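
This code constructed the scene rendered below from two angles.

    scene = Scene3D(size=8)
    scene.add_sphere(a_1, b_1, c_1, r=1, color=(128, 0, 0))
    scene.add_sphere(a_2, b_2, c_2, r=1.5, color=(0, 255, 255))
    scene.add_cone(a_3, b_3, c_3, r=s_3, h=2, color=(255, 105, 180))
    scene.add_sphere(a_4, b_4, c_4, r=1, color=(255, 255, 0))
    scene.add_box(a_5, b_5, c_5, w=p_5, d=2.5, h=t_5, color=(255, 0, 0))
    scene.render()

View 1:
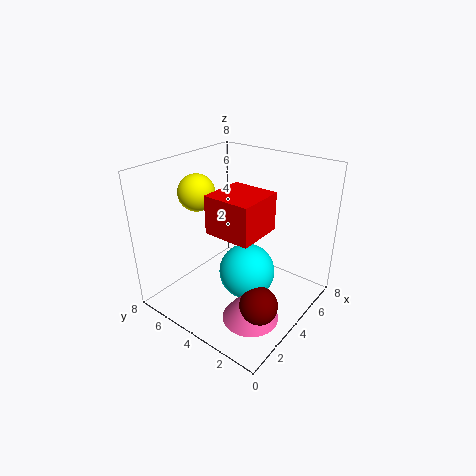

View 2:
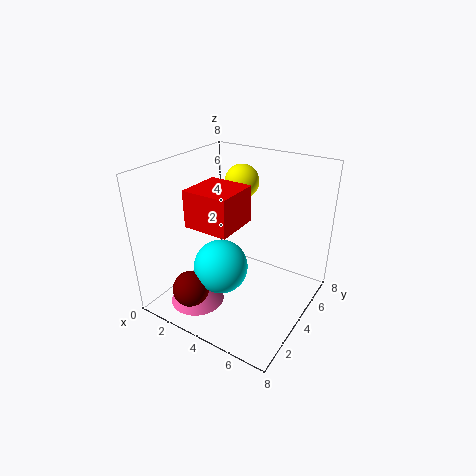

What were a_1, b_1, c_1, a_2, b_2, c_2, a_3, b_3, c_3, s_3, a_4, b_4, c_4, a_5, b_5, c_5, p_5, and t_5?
a_1 = 2.5
b_1 = 1.5
c_1 = 1.5
a_2 = 3.5
b_2 = 3
c_2 = 2.5
a_3 = 2.5
b_3 = 2
c_3 = 0.5
s_3 = 1.5
a_4 = 3
b_4 = 6
c_4 = 6.5
a_5 = 2
b_5 = 2
c_5 = 5
p_5 = 2.5
t_5 = 2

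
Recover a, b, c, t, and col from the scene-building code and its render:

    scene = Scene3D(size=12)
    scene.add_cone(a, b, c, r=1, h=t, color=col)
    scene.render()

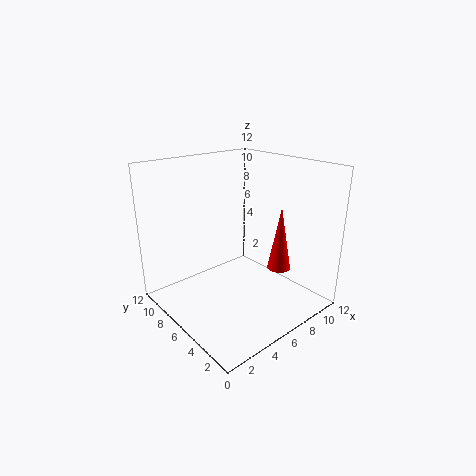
a = 9
b = 4
c = 3
t = 5.5
col = 'red'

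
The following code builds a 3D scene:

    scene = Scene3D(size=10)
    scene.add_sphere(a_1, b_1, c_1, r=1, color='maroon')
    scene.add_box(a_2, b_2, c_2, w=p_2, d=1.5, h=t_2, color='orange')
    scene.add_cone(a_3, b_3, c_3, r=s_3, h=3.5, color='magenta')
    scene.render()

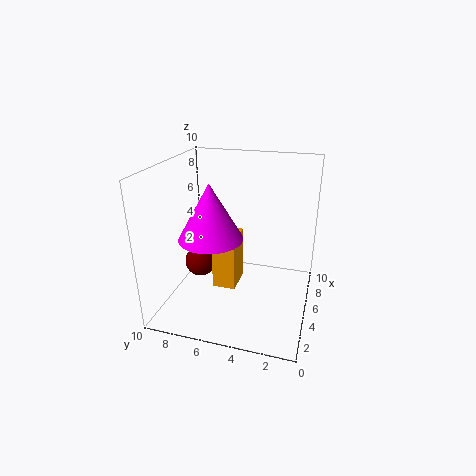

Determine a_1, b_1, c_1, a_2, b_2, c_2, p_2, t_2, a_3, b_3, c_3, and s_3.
a_1 = 3; b_1 = 7; c_1 = 4; a_2 = 2.5; b_2 = 4.5; c_2 = 2.5; p_2 = 2; t_2 = 3.5; a_3 = 2.5; b_3 = 6; c_3 = 6; s_3 = 2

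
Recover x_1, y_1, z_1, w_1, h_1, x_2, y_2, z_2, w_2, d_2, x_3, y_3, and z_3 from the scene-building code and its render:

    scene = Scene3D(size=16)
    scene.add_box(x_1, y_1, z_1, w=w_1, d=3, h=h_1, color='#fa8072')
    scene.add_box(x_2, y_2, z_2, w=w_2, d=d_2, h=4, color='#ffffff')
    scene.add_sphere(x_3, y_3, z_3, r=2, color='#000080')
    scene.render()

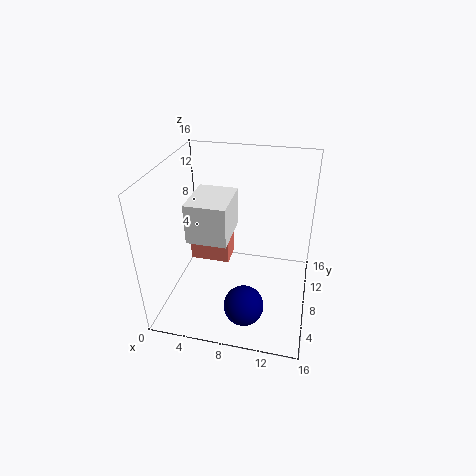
x_1 = 1, y_1 = 11, z_1 = 2, w_1 = 5, h_1 = 3, x_2 = 4, y_2 = 3, z_2 = 10, w_2 = 4, d_2 = 5, x_3 = 10, y_3 = 2, z_3 = 4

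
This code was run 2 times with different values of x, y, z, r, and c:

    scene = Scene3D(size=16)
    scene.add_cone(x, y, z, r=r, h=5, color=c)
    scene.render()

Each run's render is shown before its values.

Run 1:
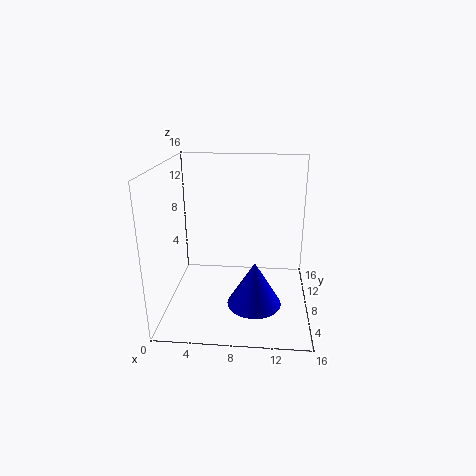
x = 10, y = 6, z = 1, r = 3, c = 'blue'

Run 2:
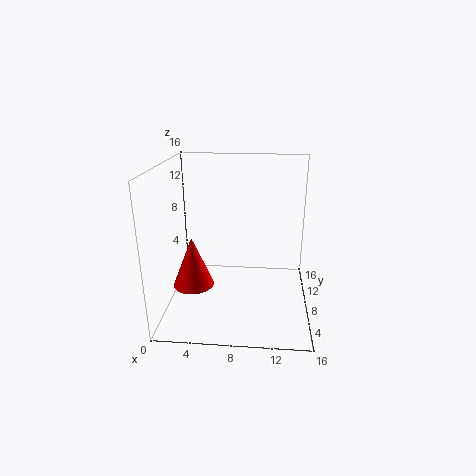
x = 4, y = 3, z = 5, r = 2, c = 'red'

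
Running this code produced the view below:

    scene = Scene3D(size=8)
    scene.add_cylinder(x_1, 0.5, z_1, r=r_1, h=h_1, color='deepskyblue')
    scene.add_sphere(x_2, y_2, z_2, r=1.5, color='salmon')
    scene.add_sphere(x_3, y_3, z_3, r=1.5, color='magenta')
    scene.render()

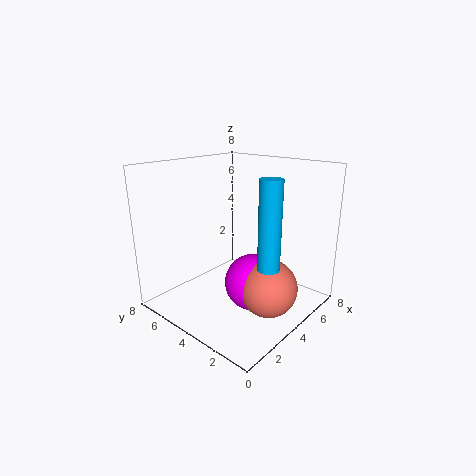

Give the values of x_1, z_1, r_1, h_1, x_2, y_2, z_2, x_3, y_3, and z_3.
x_1 = 2; z_1 = 4; r_1 = 0.5; h_1 = 4; x_2 = 3.5; y_2 = 1.5; z_2 = 2; x_3 = 3.5; y_3 = 2.5; z_3 = 2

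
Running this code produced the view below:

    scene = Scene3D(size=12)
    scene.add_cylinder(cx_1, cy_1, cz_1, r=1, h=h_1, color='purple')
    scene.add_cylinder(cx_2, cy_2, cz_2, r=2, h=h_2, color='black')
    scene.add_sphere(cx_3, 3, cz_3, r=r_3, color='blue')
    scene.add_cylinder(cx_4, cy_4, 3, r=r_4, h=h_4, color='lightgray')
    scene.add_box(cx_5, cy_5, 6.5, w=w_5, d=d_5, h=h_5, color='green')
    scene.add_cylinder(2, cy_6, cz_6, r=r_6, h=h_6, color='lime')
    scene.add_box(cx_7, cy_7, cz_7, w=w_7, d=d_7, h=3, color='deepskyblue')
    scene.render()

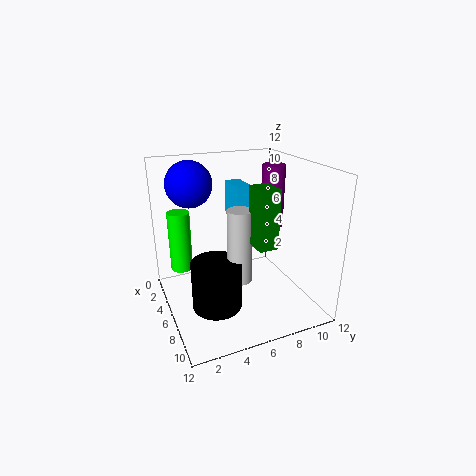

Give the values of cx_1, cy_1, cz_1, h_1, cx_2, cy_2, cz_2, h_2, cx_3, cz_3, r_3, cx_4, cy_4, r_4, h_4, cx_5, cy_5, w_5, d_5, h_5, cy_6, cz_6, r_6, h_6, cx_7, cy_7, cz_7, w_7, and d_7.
cx_1 = 4.5
cy_1 = 10
cz_1 = 6
h_1 = 5.5
cx_2 = 7.5
cy_2 = 3.5
cz_2 = 1
h_2 = 4
cx_3 = 2.5
cz_3 = 10
r_3 = 2
cx_4 = 7.5
cy_4 = 5.5
r_4 = 1
h_4 = 6
cx_5 = 8
cy_5 = 6
w_5 = 2
d_5 = 1.5
h_5 = 4.5
cy_6 = 2
cz_6 = 2
r_6 = 1
h_6 = 5.5
cx_7 = 0.5
cy_7 = 7
cz_7 = 6.5
w_7 = 3
d_7 = 1.5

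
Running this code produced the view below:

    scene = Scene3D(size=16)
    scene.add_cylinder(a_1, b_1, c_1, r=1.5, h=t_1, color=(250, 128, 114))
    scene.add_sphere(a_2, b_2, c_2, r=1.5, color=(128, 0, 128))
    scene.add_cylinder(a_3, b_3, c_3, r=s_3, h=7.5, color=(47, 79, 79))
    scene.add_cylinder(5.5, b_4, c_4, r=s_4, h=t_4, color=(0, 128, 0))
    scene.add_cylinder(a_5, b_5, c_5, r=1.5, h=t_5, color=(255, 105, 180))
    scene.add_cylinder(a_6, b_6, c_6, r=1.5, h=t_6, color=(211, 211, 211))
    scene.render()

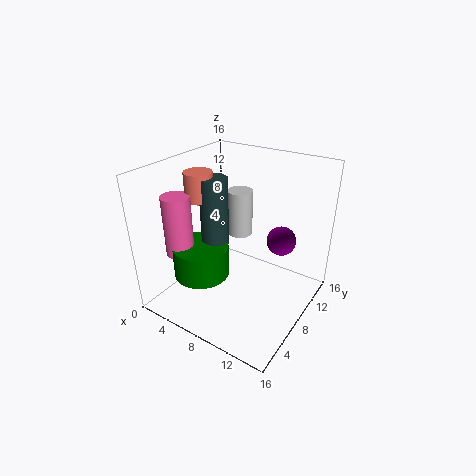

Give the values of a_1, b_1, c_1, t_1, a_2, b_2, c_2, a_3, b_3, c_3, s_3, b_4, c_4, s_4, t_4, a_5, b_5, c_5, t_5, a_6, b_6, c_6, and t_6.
a_1 = 4.5; b_1 = 6; c_1 = 12.5; t_1 = 3; a_2 = 13; b_2 = 8.5; c_2 = 9; a_3 = 6; b_3 = 6.5; c_3 = 7.5; s_3 = 1.5; b_4 = 4.5; c_4 = 4.5; s_4 = 3; t_4 = 3.5; a_5 = 3.5; b_5 = 3.5; c_5 = 7; t_5 = 6.5; a_6 = 6; b_6 = 11.5; c_6 = 6.5; t_6 = 5.5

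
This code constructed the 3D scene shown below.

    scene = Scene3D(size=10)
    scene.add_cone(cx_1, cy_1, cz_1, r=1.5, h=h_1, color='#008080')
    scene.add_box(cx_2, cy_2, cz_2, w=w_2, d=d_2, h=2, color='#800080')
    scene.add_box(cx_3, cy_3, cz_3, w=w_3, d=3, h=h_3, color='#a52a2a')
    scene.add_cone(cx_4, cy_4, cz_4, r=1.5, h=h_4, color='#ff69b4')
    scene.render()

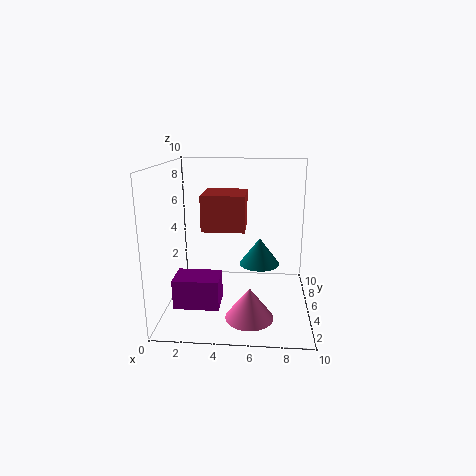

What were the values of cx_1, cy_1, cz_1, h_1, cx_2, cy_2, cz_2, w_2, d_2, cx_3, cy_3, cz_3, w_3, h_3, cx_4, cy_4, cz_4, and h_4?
cx_1 = 6.5
cy_1 = 6.5
cz_1 = 2.5
h_1 = 2
cx_2 = 1
cy_2 = 2
cz_2 = 1
w_2 = 3
d_2 = 2
cx_3 = 2.5
cy_3 = 4.5
cz_3 = 5.5
w_3 = 3
h_3 = 2.5
cx_4 = 6
cy_4 = 1.5
cz_4 = 1
h_4 = 2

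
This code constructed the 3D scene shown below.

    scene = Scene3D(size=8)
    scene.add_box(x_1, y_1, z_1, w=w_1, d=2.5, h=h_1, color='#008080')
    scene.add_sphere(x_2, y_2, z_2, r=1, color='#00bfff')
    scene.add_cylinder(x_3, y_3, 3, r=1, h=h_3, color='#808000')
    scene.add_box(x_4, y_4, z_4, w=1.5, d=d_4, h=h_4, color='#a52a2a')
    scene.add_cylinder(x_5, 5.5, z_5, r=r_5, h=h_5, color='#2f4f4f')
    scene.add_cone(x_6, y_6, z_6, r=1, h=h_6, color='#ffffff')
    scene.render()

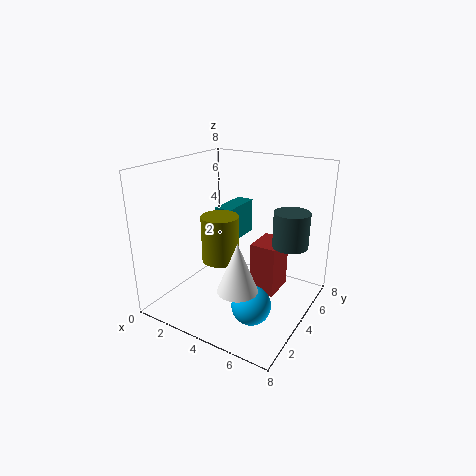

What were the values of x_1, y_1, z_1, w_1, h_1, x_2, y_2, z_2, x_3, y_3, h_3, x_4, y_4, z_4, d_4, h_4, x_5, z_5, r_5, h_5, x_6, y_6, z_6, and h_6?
x_1 = 2.5; y_1 = 4; z_1 = 3.5; w_1 = 1; h_1 = 2; x_2 = 6; y_2 = 2; z_2 = 1.5; x_3 = 3.5; y_3 = 3; h_3 = 2.5; x_4 = 4.5; y_4 = 4.5; z_4 = 0.5; d_4 = 2; h_4 = 3; x_5 = 6.5; z_5 = 3.5; r_5 = 1; h_5 = 2; x_6 = 5.5; y_6 = 1.5; z_6 = 2.5; h_6 = 2.5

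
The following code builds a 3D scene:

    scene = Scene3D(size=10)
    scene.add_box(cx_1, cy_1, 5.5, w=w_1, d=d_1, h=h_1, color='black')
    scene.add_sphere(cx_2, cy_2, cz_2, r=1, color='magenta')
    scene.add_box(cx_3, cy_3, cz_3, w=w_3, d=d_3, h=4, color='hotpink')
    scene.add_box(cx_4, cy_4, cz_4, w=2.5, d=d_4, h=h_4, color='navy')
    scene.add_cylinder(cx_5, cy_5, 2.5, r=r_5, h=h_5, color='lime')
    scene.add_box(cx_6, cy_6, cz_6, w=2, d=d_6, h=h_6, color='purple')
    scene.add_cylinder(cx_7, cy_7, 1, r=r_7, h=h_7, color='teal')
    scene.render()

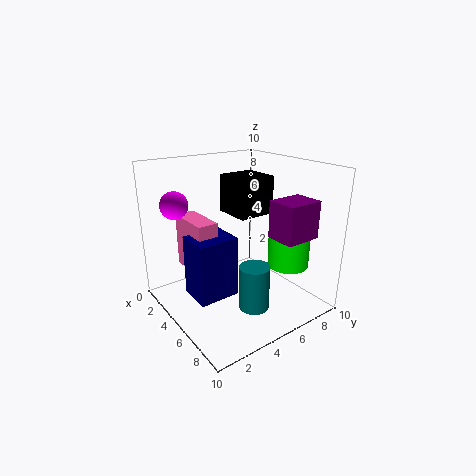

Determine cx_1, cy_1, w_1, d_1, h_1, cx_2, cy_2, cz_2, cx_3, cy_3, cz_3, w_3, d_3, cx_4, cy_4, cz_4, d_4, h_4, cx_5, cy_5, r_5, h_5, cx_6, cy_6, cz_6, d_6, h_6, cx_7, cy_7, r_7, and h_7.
cx_1 = 0.5
cy_1 = 6.5
w_1 = 3
d_1 = 3
h_1 = 3
cx_2 = 1.5
cy_2 = 2
cz_2 = 7
cx_3 = 0.5
cy_3 = 2.5
cz_3 = 2
w_3 = 3.5
d_3 = 1.5
cx_4 = 2.5
cy_4 = 2
cz_4 = 0.5
d_4 = 3
h_4 = 4.5
cx_5 = 6.5
cy_5 = 8.5
r_5 = 1.5
h_5 = 2.5
cx_6 = 7
cy_6 = 6
cz_6 = 5.5
d_6 = 2.5
h_6 = 2.5
cx_7 = 7.5
cy_7 = 4.5
r_7 = 1
h_7 = 3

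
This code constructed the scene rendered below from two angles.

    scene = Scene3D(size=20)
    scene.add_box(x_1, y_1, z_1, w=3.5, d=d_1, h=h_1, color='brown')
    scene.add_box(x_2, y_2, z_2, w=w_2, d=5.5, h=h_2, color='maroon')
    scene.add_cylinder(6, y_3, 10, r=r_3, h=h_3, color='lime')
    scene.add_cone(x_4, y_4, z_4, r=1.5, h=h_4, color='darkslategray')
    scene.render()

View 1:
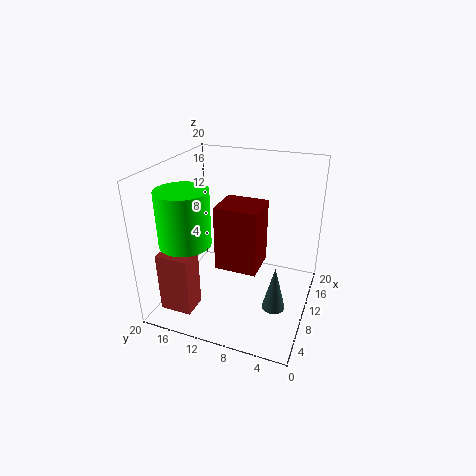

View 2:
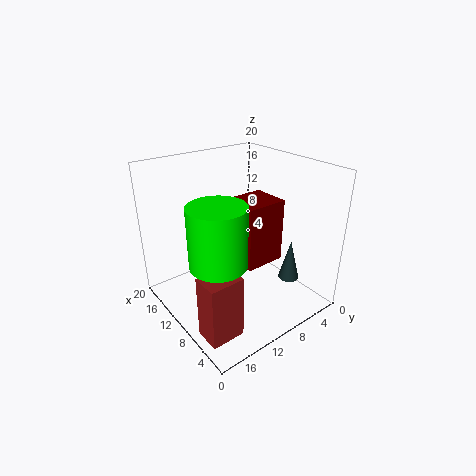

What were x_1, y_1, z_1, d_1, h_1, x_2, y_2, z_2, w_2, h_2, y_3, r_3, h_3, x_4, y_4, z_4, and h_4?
x_1 = 3
y_1 = 14.5
z_1 = 0.5
d_1 = 4.5
h_1 = 8.5
x_2 = 5.5
y_2 = 6
z_2 = 7.5
w_2 = 5
h_2 = 8.5
y_3 = 16
r_3 = 3.5
h_3 = 7.5
x_4 = 6
y_4 = 3.5
z_4 = 3
h_4 = 6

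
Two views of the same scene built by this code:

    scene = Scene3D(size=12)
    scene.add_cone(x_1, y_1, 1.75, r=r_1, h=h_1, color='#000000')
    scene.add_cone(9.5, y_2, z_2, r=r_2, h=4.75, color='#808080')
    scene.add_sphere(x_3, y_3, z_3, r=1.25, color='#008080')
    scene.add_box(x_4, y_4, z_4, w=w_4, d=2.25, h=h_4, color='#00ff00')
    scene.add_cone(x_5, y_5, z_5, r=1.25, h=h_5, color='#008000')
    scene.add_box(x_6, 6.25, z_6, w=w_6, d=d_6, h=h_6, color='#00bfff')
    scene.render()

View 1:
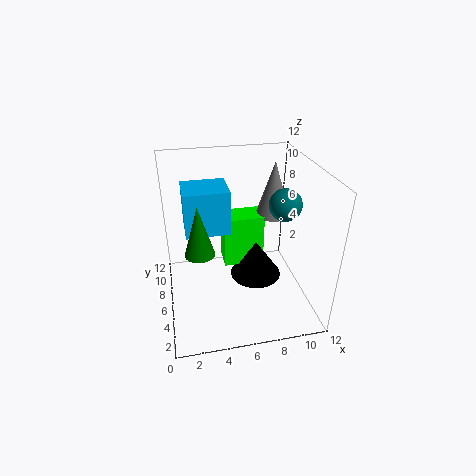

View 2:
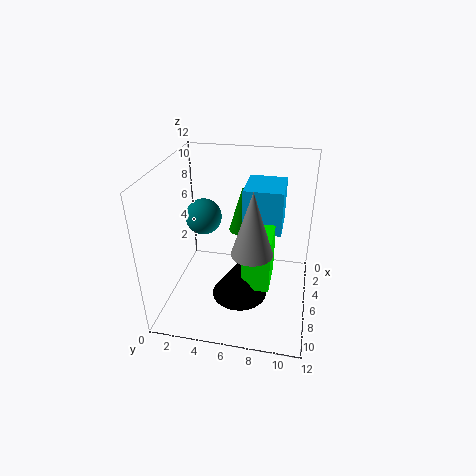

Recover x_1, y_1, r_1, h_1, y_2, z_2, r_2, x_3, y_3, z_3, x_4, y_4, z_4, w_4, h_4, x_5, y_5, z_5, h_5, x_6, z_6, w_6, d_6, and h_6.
x_1 = 7.75, y_1 = 6.5, r_1 = 2.25, h_1 = 3.25, y_2 = 7.75, z_2 = 7, r_2 = 1.5, x_3 = 9.25, y_3 = 4.25, z_3 = 9.5, x_4 = 5, y_4 = 6.75, z_4 = 2.75, w_4 = 3.5, h_4 = 4.5, x_5 = 2.75, y_5 = 5.75, z_5 = 5, h_5 = 4.25, x_6 = 1.75, z_6 = 6.25, w_6 = 3.75, d_6 = 3.25, h_6 = 3.75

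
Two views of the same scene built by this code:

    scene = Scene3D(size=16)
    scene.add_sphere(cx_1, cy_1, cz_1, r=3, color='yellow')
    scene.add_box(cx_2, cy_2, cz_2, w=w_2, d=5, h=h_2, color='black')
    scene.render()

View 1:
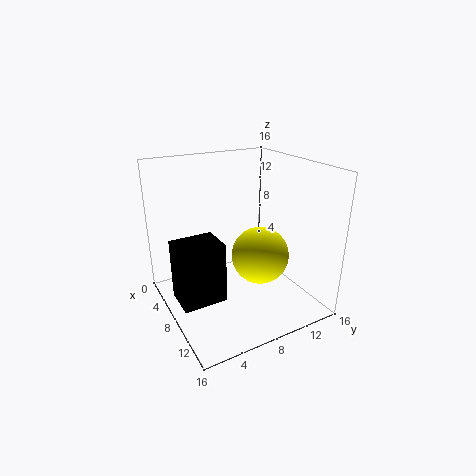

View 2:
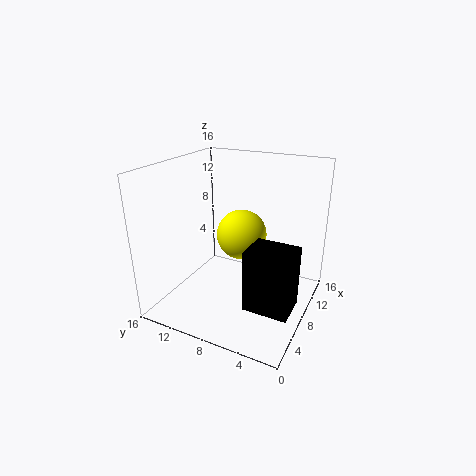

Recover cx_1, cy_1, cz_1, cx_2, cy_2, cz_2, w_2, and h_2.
cx_1 = 11
cy_1 = 9
cz_1 = 7
cx_2 = 5
cy_2 = 1
cz_2 = 1
w_2 = 4
h_2 = 7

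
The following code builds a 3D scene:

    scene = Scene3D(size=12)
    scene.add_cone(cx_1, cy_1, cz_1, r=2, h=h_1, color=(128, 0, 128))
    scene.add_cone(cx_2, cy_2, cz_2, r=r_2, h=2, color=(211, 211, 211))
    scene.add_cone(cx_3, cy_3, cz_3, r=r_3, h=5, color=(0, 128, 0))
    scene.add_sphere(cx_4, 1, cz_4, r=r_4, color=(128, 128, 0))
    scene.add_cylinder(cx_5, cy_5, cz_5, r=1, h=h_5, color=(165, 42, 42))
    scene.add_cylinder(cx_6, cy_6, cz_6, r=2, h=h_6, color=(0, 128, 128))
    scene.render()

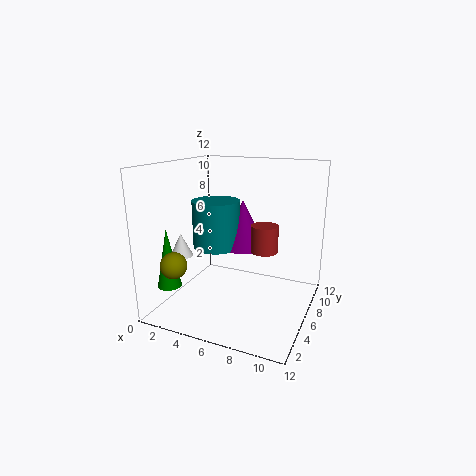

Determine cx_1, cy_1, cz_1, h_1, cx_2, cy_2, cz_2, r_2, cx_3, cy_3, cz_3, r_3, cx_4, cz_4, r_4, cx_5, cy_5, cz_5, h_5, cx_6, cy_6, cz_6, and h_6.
cx_1 = 6, cy_1 = 7, cz_1 = 5, h_1 = 4, cx_2 = 1, cy_2 = 5, cz_2 = 4, r_2 = 1, cx_3 = 1, cy_3 = 3, cz_3 = 2, r_3 = 1, cx_4 = 3, cz_4 = 5, r_4 = 1, cx_5 = 9, cy_5 = 4, cz_5 = 6, h_5 = 2, cx_6 = 4, cy_6 = 6, cz_6 = 5, h_6 = 4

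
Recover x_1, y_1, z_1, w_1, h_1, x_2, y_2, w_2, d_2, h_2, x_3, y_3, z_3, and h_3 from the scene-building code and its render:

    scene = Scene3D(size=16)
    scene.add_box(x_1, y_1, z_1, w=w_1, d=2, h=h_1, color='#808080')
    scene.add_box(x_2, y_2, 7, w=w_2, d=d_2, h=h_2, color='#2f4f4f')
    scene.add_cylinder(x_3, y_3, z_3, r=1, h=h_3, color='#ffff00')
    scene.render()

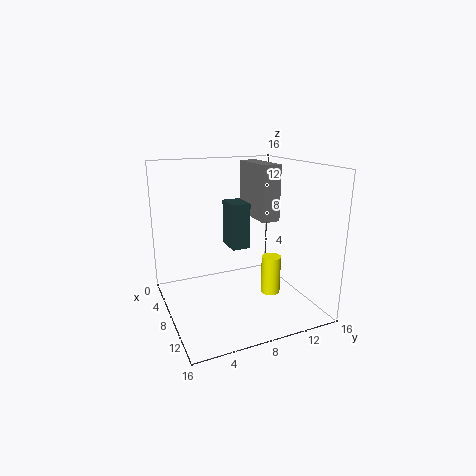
x_1 = 4, y_1 = 10, z_1 = 10, w_1 = 6, h_1 = 6, x_2 = 6, y_2 = 7, w_2 = 3, d_2 = 2, h_2 = 5, x_3 = 12, y_3 = 10, z_3 = 3, h_3 = 4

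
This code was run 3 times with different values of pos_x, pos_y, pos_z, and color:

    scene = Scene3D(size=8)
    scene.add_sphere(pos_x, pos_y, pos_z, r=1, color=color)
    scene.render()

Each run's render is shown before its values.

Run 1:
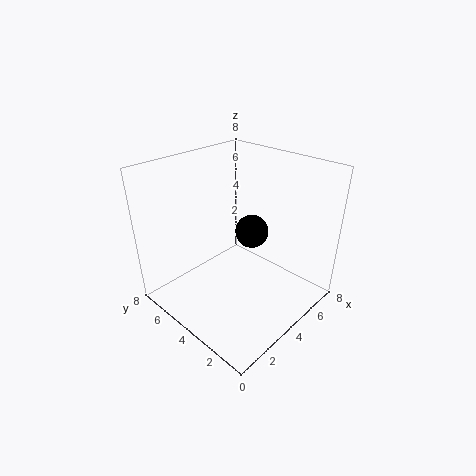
pos_x = 5.75
pos_y = 4.5
pos_z = 3.5
color = 'black'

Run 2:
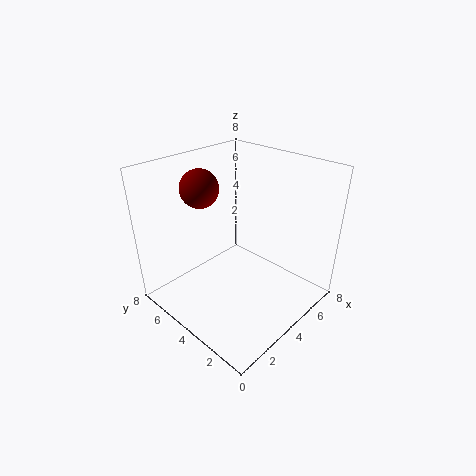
pos_x = 2.5
pos_y = 5.25
pos_z = 7
color = 'maroon'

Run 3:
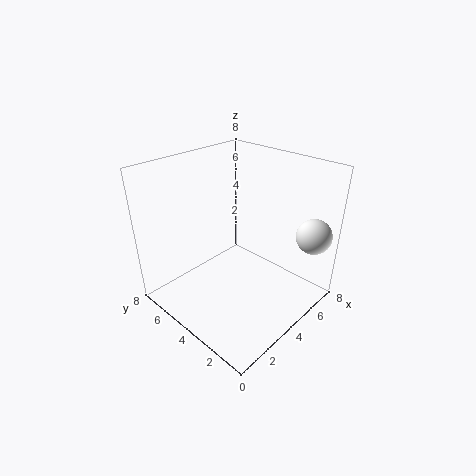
pos_x = 7
pos_y = 1
pos_z = 4
color = 'white'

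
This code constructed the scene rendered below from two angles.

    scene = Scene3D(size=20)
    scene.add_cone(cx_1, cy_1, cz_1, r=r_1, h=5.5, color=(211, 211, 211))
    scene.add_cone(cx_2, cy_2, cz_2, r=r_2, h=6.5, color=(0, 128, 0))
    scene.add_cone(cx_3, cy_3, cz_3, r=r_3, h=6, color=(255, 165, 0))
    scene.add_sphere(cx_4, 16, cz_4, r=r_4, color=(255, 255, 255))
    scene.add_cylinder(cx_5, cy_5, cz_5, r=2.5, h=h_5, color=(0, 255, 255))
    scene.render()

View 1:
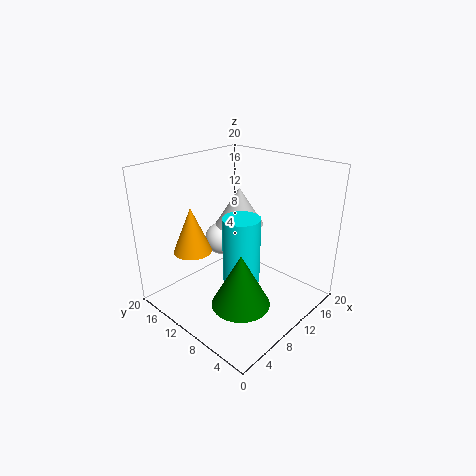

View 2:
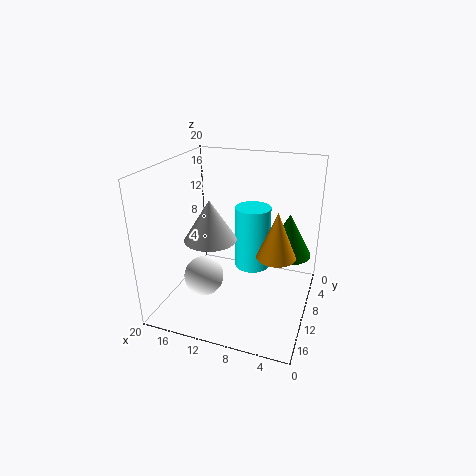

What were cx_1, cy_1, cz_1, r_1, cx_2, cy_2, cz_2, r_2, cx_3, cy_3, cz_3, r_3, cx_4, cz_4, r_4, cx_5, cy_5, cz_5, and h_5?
cx_1 = 13
cy_1 = 12.5
cz_1 = 10.5
r_1 = 3.5
cx_2 = 4
cy_2 = 4
cz_2 = 5.5
r_2 = 3.5
cx_3 = 4
cy_3 = 12.5
cz_3 = 9.5
r_3 = 2.5
cx_4 = 12.5
cz_4 = 7
r_4 = 2.5
cx_5 = 8.5
cy_5 = 8
cz_5 = 5
h_5 = 9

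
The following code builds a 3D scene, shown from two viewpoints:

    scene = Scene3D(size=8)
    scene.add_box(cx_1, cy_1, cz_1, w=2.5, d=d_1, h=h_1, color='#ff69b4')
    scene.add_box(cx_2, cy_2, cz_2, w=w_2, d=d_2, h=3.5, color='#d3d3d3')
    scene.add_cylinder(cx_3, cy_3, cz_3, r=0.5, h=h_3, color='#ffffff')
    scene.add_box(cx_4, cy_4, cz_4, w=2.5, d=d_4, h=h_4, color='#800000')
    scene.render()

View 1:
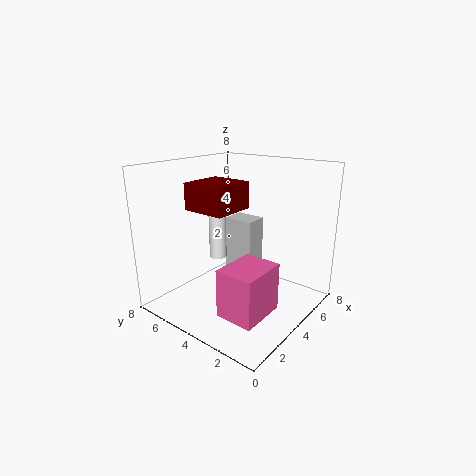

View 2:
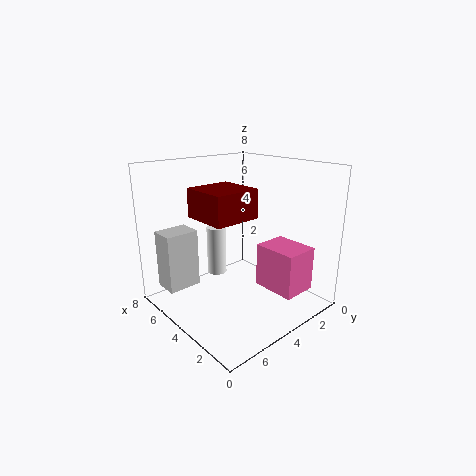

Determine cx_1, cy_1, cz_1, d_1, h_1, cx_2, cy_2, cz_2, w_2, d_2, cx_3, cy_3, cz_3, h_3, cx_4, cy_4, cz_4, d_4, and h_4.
cx_1 = 1; cy_1 = 1; cz_1 = 1; d_1 = 2; h_1 = 2.5; cx_2 = 6.5; cy_2 = 5; cz_2 = 0.5; w_2 = 1.5; d_2 = 2; cx_3 = 4; cy_3 = 5.5; cz_3 = 2.5; h_3 = 2.5; cx_4 = 2.5; cy_4 = 4; cz_4 = 5.5; d_4 = 2.5; h_4 = 1.5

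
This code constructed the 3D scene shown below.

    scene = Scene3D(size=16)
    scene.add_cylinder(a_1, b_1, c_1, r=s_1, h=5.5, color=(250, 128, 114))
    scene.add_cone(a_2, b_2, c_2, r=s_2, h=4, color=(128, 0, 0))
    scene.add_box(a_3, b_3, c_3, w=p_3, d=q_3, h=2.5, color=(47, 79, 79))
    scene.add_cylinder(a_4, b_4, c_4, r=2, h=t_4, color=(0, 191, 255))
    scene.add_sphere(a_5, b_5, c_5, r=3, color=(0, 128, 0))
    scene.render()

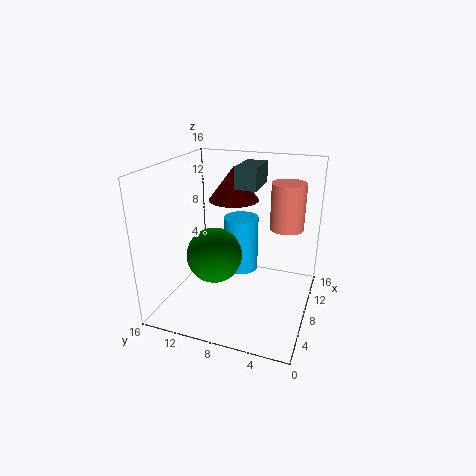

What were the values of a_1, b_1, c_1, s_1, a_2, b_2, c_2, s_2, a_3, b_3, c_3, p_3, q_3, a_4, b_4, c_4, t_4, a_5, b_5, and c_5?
a_1 = 12.5
b_1 = 3.5
c_1 = 8
s_1 = 2
a_2 = 12
b_2 = 10
c_2 = 11
s_2 = 3
a_3 = 9.5
b_3 = 6.5
c_3 = 13
p_3 = 4.5
q_3 = 2.5
a_4 = 10.5
b_4 = 8.5
c_4 = 3
t_4 = 6.5
a_5 = 6
b_5 = 10
c_5 = 6.5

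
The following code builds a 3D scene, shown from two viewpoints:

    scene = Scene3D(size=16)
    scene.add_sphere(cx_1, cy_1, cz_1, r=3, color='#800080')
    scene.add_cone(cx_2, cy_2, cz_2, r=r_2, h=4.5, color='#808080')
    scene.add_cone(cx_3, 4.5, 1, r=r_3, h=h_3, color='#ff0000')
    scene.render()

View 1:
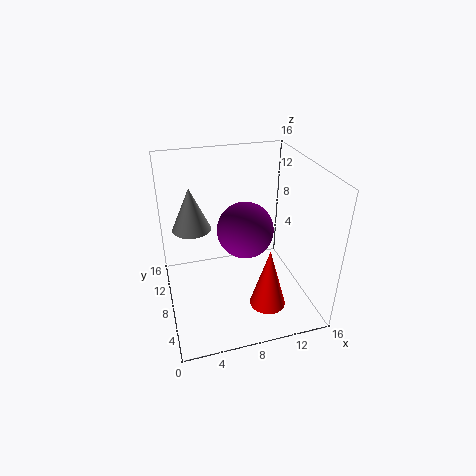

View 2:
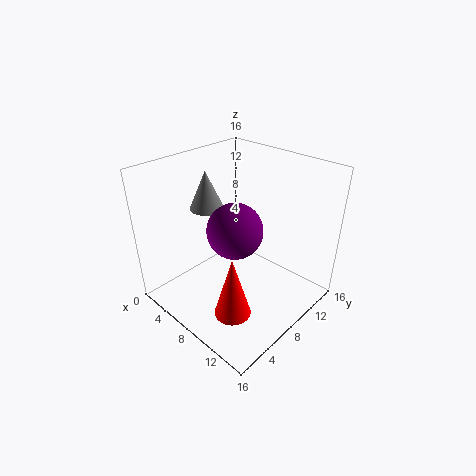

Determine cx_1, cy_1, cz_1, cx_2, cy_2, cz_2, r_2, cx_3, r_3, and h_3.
cx_1 = 8.5; cy_1 = 7; cz_1 = 9.5; cx_2 = 3; cy_2 = 8; cz_2 = 10; r_2 = 2; cx_3 = 10.5; r_3 = 2; h_3 = 7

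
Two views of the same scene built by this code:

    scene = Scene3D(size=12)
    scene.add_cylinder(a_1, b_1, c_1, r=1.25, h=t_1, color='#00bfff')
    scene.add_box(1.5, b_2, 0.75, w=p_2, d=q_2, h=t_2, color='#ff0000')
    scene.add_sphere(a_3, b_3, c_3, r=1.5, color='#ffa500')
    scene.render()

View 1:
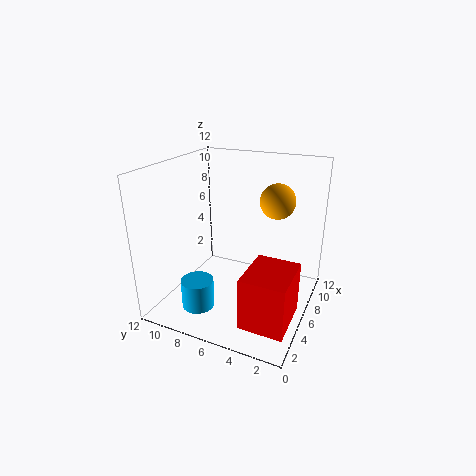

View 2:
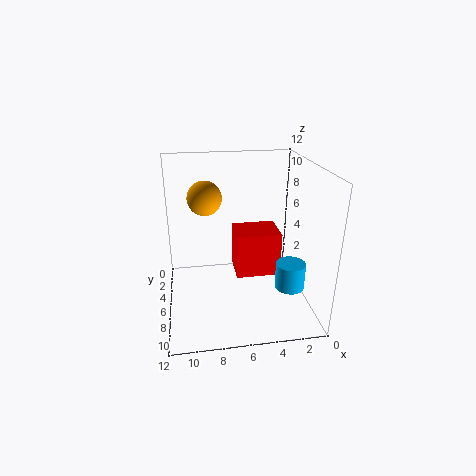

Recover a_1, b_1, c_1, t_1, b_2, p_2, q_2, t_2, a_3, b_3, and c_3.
a_1 = 1.75, b_1 = 7.5, c_1 = 1.75, t_1 = 2.25, b_2 = 0.5, p_2 = 4.25, q_2 = 3.5, t_2 = 4.25, a_3 = 8.5, b_3 = 3.5, c_3 = 8.75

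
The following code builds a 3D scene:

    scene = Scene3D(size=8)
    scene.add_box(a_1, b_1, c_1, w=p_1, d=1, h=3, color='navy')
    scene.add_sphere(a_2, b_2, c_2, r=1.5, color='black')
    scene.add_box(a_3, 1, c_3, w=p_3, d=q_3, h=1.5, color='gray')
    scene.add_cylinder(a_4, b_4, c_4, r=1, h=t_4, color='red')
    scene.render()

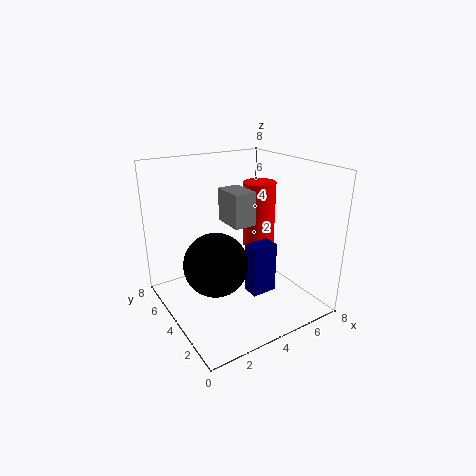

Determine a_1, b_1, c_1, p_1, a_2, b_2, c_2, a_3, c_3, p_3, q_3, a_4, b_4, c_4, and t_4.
a_1 = 4.5; b_1 = 3; c_1 = 0.5; p_1 = 1.5; a_2 = 1.5; b_2 = 2; c_2 = 4; a_3 = 2; c_3 = 6; p_3 = 1; q_3 = 1.5; a_4 = 6.5; b_4 = 5.5; c_4 = 2.5; t_4 = 4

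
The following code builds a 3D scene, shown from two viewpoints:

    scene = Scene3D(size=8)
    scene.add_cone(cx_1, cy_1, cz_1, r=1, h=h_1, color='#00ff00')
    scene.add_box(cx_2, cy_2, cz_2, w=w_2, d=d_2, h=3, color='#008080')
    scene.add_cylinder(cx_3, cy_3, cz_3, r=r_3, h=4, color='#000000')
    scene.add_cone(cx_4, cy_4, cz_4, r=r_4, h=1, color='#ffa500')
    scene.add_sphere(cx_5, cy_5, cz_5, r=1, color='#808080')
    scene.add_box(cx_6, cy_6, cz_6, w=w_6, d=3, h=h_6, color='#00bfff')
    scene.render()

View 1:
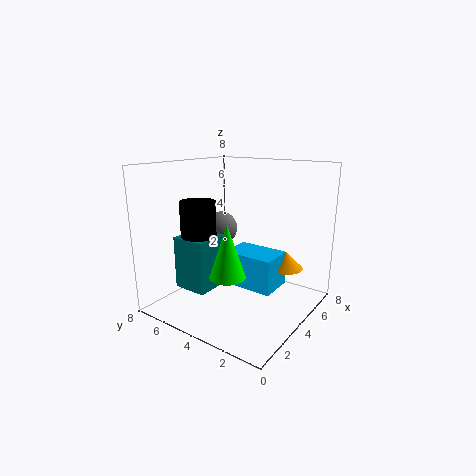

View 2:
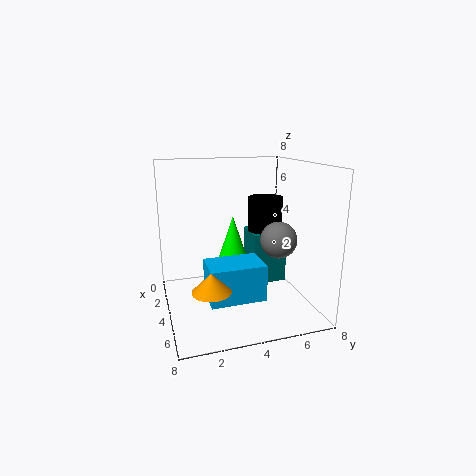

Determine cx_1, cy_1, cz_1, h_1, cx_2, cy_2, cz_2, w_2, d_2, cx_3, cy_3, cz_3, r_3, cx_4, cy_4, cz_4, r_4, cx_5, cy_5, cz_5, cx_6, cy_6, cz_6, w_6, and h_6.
cx_1 = 3, cy_1 = 4, cz_1 = 2, h_1 = 3, cx_2 = 2, cy_2 = 5, cz_2 = 1, w_2 = 2, d_2 = 2, cx_3 = 3, cy_3 = 6, cz_3 = 2, r_3 = 1, cx_4 = 6, cy_4 = 2, cz_4 = 2, r_4 = 1, cx_5 = 5, cy_5 = 6, cz_5 = 4, cx_6 = 4, cy_6 = 2, cz_6 = 1, w_6 = 2, h_6 = 2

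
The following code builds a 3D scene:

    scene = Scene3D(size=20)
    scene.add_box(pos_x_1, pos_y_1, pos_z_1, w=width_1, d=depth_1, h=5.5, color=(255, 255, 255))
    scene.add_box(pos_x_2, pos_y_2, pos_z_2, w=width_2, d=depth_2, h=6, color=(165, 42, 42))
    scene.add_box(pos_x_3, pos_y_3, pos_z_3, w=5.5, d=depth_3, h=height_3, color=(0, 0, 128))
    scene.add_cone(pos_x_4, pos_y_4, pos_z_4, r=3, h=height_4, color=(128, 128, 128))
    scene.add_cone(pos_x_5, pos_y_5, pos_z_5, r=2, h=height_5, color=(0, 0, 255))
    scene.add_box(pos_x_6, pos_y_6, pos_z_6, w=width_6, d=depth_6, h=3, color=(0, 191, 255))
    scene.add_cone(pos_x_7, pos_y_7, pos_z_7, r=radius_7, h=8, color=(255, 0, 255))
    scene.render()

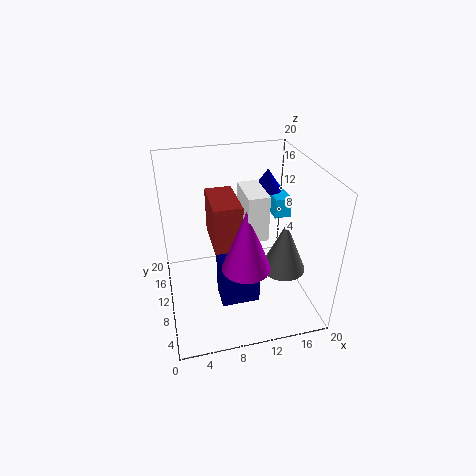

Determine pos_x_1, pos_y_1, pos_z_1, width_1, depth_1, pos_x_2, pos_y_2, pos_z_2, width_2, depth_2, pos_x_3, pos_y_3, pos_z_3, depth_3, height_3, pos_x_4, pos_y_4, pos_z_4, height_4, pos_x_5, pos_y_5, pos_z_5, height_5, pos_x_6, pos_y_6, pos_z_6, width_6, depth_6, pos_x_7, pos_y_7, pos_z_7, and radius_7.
pos_x_1 = 9.5; pos_y_1 = 3.5; pos_z_1 = 13.5; width_1 = 2.5; depth_1 = 5; pos_x_2 = 6; pos_y_2 = 5.5; pos_z_2 = 11; width_2 = 3.5; depth_2 = 6.5; pos_x_3 = 7; pos_y_3 = 7; pos_z_3 = 0.5; depth_3 = 4; height_3 = 7.5; pos_x_4 = 15.5; pos_y_4 = 6.5; pos_z_4 = 6.5; height_4 = 7; pos_x_5 = 15; pos_y_5 = 13; pos_z_5 = 15.5; height_5 = 3; pos_x_6 = 16.5; pos_y_6 = 13; pos_z_6 = 10.5; width_6 = 2.5; depth_6 = 6; pos_x_7 = 9.5; pos_y_7 = 4; pos_z_7 = 9.5; radius_7 = 3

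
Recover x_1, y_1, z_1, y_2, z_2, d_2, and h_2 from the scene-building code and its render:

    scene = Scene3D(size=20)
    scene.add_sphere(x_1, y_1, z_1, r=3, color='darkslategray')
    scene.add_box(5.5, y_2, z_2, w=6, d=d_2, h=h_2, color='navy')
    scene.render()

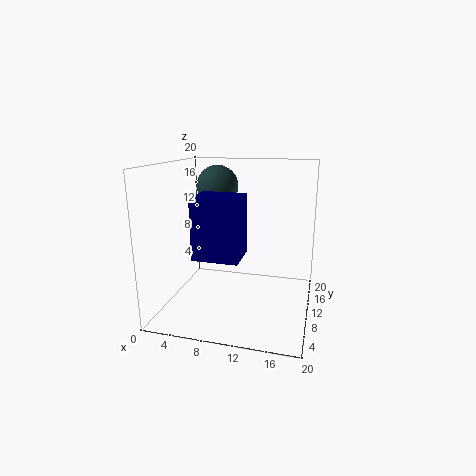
x_1 = 6; y_1 = 13.5; z_1 = 16.5; y_2 = 4; z_2 = 8.5; d_2 = 5; h_2 = 8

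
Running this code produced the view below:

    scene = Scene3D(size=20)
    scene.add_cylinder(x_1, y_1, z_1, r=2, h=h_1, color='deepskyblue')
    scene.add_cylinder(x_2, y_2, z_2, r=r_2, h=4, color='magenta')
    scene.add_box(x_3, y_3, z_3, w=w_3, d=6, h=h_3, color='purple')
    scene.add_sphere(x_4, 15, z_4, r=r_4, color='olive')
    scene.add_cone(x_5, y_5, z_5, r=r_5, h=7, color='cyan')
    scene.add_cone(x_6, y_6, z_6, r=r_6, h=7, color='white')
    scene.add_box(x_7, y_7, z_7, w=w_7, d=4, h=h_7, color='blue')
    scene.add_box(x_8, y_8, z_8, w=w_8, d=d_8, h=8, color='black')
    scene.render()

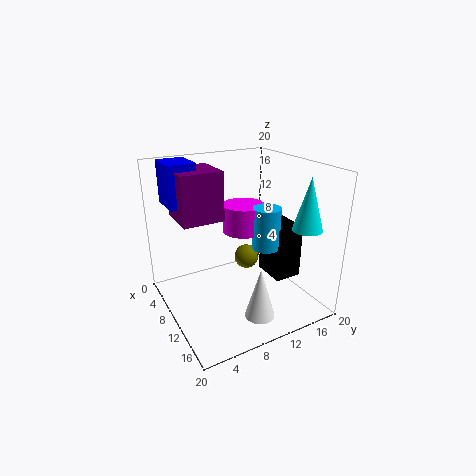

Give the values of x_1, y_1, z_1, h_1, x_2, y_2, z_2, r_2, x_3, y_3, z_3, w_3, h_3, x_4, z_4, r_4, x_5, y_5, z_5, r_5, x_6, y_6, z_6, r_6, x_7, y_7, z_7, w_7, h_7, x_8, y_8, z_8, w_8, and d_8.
x_1 = 11; y_1 = 14; z_1 = 8; h_1 = 6; x_2 = 8; y_2 = 12; z_2 = 10; r_2 = 3; x_3 = 2; y_3 = 3; z_3 = 12; w_3 = 6; h_3 = 7; x_4 = 4; z_4 = 3; r_4 = 2; x_5 = 16; y_5 = 17; z_5 = 12; r_5 = 2; x_6 = 16; y_6 = 10; z_6 = 1; r_6 = 2; x_7 = 1; y_7 = 2; z_7 = 14; w_7 = 5; h_7 = 6; x_8 = 8; y_8 = 15; z_8 = 3; w_8 = 5; d_8 = 4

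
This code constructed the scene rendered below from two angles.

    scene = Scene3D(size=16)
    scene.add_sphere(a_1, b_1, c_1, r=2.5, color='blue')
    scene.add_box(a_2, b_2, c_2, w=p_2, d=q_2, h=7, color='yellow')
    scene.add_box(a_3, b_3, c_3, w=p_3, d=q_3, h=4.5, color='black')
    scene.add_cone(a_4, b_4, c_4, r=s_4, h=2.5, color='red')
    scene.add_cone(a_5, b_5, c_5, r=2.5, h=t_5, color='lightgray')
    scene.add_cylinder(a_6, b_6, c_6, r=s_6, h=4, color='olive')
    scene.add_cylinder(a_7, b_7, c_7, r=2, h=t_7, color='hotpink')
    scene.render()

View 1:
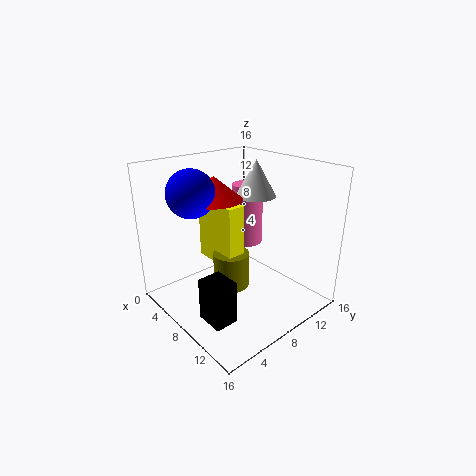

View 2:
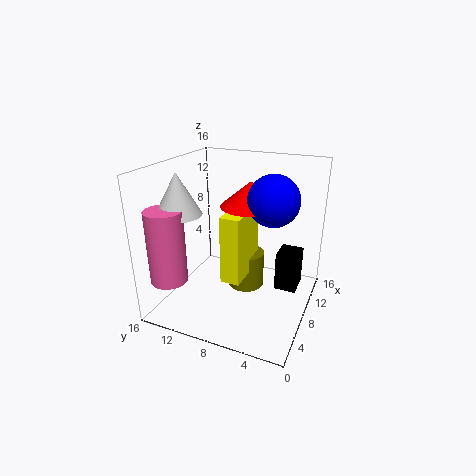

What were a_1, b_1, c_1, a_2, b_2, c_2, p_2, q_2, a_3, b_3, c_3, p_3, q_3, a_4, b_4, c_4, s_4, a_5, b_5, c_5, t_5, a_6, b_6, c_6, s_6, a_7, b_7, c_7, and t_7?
a_1 = 6, b_1 = 3.5, c_1 = 13.5, a_2 = 3.5, b_2 = 6, c_2 = 5, p_2 = 5.5, q_2 = 2, a_3 = 9.5, b_3 = 1.5, c_3 = 1.5, p_3 = 3, q_3 = 2.5, a_4 = 6.5, b_4 = 6, c_4 = 12.5, s_4 = 3, a_5 = 5, b_5 = 13.5, c_5 = 11, t_5 = 4.5, a_6 = 8, b_6 = 7, c_6 = 2.5, s_6 = 2, a_7 = 3, b_7 = 14, c_7 = 4, t_7 = 8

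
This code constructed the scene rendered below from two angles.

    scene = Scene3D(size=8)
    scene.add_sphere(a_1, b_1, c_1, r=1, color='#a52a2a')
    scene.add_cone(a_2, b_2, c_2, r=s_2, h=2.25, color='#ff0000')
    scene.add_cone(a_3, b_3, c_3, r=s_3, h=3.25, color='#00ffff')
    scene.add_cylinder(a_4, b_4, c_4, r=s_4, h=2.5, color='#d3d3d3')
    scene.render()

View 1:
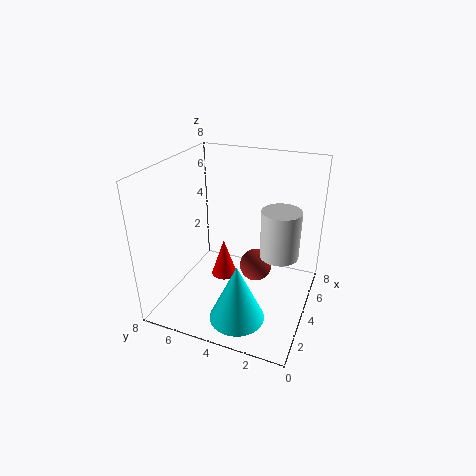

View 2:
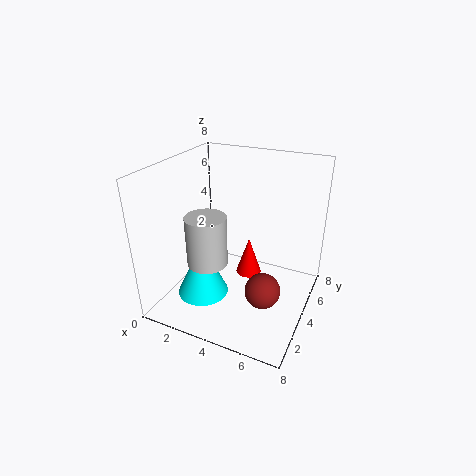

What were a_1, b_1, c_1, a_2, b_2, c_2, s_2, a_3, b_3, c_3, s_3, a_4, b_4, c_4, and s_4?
a_1 = 5.75, b_1 = 3.5, c_1 = 1.25, a_2 = 4.25, b_2 = 5, c_2 = 1.25, s_2 = 0.75, a_3 = 2, b_3 = 3.25, c_3 = 0.25, s_3 = 1.5, a_4 = 3.5, b_4 = 1.5, c_4 = 3.75, s_4 = 1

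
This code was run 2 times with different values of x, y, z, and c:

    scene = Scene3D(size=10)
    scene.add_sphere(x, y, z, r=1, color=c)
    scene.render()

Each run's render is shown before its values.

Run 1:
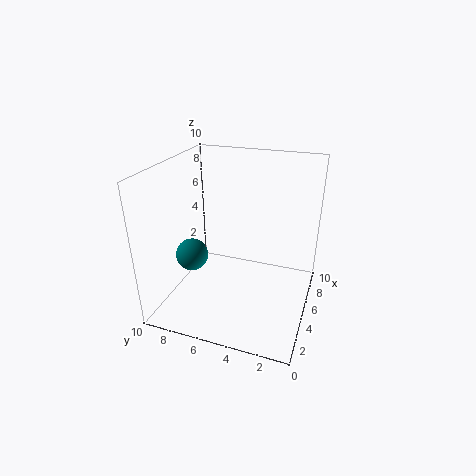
x = 2; y = 7; z = 5; c = 'teal'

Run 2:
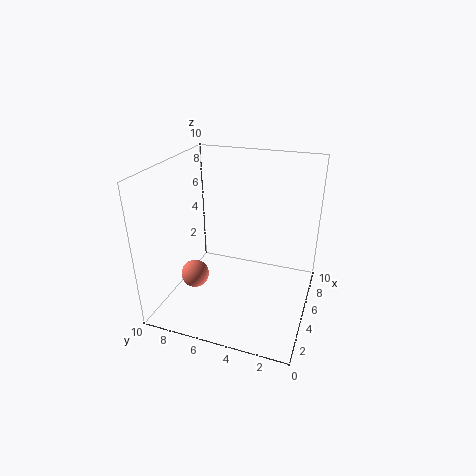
x = 4; y = 8; z = 2; c = 'salmon'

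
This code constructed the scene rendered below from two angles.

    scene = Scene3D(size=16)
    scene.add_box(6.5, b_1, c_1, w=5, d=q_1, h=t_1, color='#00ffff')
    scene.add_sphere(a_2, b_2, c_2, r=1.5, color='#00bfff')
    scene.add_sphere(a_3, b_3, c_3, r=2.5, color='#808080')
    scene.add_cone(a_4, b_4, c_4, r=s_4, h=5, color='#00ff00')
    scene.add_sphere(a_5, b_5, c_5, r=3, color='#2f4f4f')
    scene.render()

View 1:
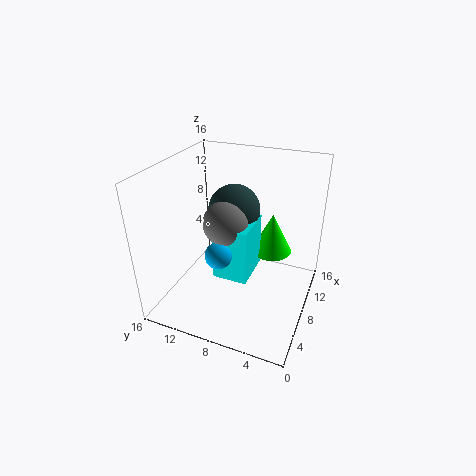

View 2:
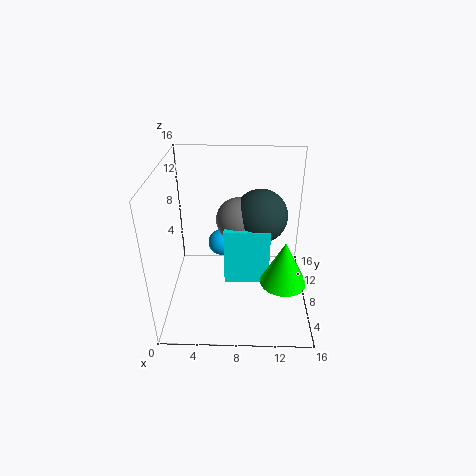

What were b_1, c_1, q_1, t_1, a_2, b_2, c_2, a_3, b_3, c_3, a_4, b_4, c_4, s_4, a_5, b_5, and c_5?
b_1 = 6.5; c_1 = 3; q_1 = 4; t_1 = 6.5; a_2 = 6; b_2 = 9.5; c_2 = 6.5; a_3 = 8; b_3 = 9.5; c_3 = 9.5; a_4 = 13; b_4 = 5.5; c_4 = 4; s_4 = 2.5; a_5 = 10.5; b_5 = 9.5; c_5 = 10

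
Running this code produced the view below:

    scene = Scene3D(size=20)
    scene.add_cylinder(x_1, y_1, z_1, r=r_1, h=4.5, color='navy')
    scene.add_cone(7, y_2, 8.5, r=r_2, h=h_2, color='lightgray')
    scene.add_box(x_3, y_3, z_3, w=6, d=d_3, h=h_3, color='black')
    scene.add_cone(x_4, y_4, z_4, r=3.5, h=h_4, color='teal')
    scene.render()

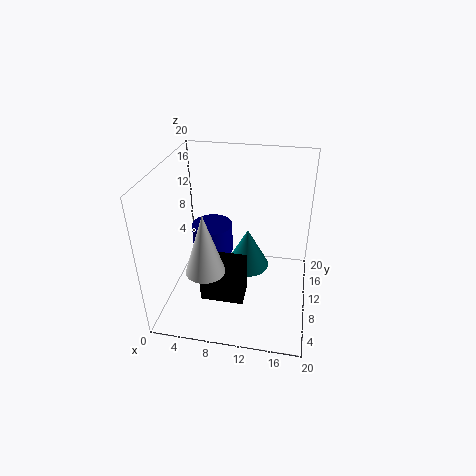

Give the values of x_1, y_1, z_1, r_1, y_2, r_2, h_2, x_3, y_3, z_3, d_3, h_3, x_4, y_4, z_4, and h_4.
x_1 = 5.5, y_1 = 13, z_1 = 5.5, r_1 = 3, y_2 = 4, r_2 = 2.5, h_2 = 8, x_3 = 5.5, y_3 = 5.5, z_3 = 2, d_3 = 3.5, h_3 = 6, x_4 = 10.5, y_4 = 15.5, z_4 = 1.5, h_4 = 6.5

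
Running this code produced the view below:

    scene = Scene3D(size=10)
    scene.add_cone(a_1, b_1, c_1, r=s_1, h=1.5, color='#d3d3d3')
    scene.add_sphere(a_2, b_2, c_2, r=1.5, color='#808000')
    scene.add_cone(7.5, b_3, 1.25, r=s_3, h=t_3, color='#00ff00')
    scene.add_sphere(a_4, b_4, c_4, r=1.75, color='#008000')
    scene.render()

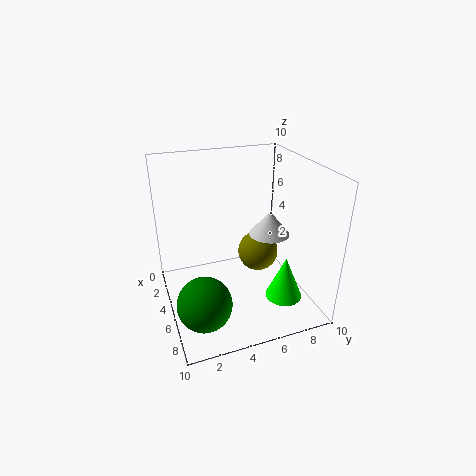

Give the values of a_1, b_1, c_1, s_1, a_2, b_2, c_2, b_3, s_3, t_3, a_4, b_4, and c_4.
a_1 = 7.25, b_1 = 6.25, c_1 = 6.25, s_1 = 1.25, a_2 = 4, b_2 = 7, c_2 = 3, b_3 = 7.5, s_3 = 1.25, t_3 = 3, a_4 = 7.75, b_4 = 1.75, c_4 = 2.25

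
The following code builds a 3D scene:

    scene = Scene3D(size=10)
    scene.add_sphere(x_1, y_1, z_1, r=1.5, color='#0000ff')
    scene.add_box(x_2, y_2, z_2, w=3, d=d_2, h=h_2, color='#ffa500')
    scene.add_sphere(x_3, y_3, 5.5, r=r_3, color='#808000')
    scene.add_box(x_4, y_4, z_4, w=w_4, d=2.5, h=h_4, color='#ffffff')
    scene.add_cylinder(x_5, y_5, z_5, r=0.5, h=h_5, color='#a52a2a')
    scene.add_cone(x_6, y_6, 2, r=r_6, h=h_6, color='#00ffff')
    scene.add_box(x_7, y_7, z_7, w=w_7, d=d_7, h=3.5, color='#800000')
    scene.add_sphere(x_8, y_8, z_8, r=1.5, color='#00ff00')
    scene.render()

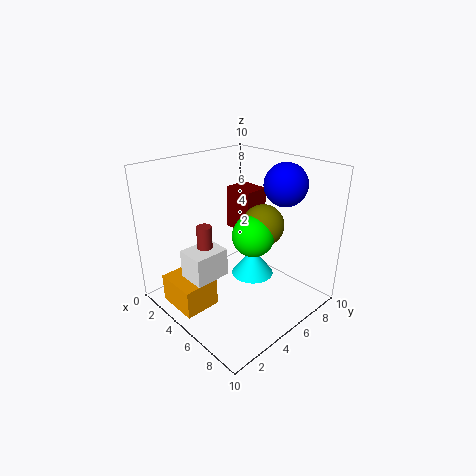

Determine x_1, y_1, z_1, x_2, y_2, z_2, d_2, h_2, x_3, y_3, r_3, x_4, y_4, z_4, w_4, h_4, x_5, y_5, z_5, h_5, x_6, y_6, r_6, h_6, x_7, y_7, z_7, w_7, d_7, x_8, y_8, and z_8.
x_1 = 6.5, y_1 = 8, z_1 = 8.5, x_2 = 2, y_2 = 0.5, z_2 = 0.5, d_2 = 2.5, h_2 = 2, x_3 = 5.5, y_3 = 7, r_3 = 1.5, x_4 = 3, y_4 = 1.5, z_4 = 2.5, w_4 = 2, h_4 = 2, x_5 = 4.5, y_5 = 2.5, z_5 = 5, h_5 = 1.5, x_6 = 5.5, y_6 = 6, r_6 = 1.5, h_6 = 2, x_7 = 0.5, y_7 = 8, z_7 = 3.5, w_7 = 2.5, d_7 = 2, x_8 = 5.5, y_8 = 6, z_8 = 5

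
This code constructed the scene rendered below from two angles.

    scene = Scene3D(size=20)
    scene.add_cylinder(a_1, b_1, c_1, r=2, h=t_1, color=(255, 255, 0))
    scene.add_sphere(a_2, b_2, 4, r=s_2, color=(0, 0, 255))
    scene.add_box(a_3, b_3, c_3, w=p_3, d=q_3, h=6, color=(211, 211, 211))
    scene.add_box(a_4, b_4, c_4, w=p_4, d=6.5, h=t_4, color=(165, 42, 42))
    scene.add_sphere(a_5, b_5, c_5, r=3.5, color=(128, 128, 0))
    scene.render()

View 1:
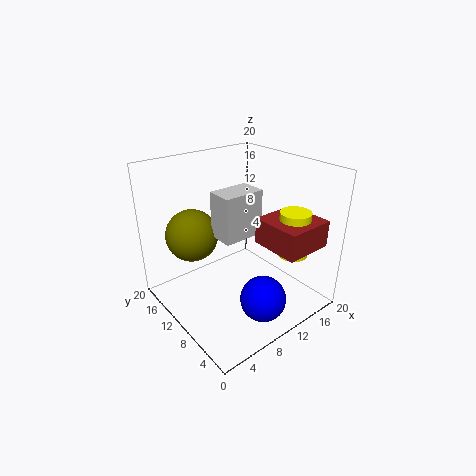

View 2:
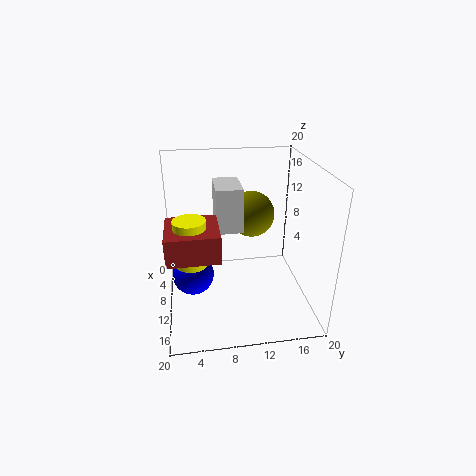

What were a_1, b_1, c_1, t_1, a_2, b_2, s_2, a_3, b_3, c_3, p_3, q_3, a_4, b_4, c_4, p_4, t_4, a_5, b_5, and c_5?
a_1 = 14; b_1 = 3.5; c_1 = 9; t_1 = 6; a_2 = 9; b_2 = 3.5; s_2 = 3; a_3 = 6; b_3 = 7; c_3 = 11.5; p_3 = 5.5; q_3 = 3.5; a_4 = 10.5; b_4 = 0.5; c_4 = 10.5; p_4 = 6.5; t_4 = 3.5; a_5 = 4.5; b_5 = 13; c_5 = 11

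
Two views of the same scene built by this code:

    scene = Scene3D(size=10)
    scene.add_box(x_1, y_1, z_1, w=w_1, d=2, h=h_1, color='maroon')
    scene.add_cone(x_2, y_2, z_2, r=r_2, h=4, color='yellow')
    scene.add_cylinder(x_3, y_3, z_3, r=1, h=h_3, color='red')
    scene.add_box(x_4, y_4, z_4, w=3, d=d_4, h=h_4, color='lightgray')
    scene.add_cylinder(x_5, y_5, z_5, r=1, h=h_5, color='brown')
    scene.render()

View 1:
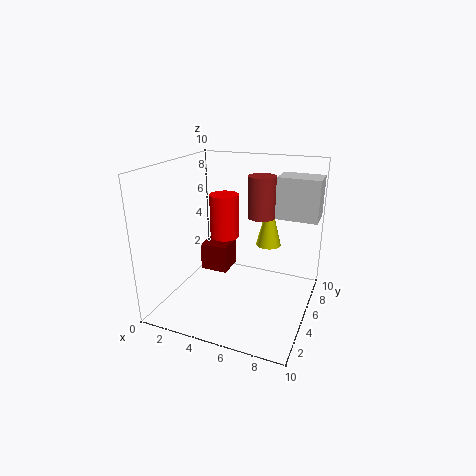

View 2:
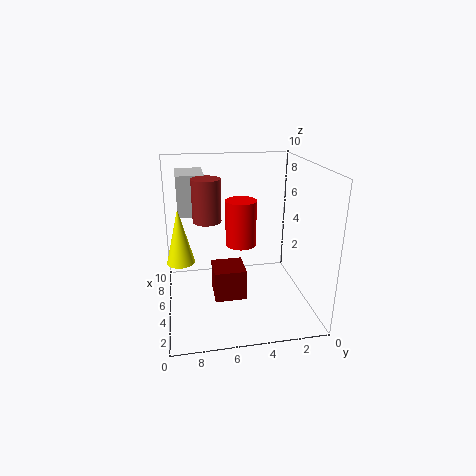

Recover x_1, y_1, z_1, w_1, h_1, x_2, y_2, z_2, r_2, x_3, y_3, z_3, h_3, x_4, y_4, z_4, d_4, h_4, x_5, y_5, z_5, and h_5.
x_1 = 2, y_1 = 5, z_1 = 2, w_1 = 2, h_1 = 2, x_2 = 6, y_2 = 9, z_2 = 3, r_2 = 1, x_3 = 4, y_3 = 5, z_3 = 5, h_3 = 3, x_4 = 7, y_4 = 7, z_4 = 6, d_4 = 2, h_4 = 3, x_5 = 6, y_5 = 7, z_5 = 6, h_5 = 3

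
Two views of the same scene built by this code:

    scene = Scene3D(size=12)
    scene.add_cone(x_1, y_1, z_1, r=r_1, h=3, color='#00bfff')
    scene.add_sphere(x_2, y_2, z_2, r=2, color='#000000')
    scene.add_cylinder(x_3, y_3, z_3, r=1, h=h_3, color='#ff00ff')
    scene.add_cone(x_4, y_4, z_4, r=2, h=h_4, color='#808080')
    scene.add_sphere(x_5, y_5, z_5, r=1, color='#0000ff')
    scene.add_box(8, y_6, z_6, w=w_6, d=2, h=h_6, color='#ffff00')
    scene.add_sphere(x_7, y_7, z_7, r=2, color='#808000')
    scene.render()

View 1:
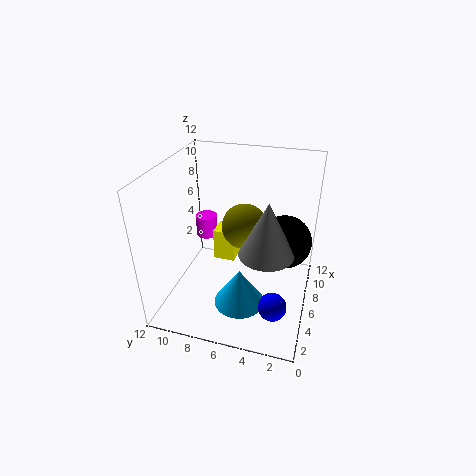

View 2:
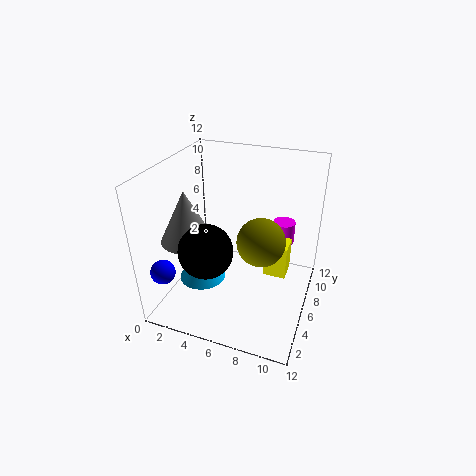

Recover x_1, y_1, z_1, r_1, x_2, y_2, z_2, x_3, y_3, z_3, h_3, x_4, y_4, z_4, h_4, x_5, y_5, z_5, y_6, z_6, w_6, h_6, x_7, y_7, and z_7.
x_1 = 3, y_1 = 5, z_1 = 2, r_1 = 2, x_2 = 5, y_2 = 2, z_2 = 7, x_3 = 9, y_3 = 10, z_3 = 4, h_3 = 2, x_4 = 3, y_4 = 3, z_4 = 7, h_4 = 4, x_5 = 1, y_5 = 2, z_5 = 4, y_6 = 7, z_6 = 2, w_6 = 2, h_6 = 3, x_7 = 8, y_7 = 6, z_7 = 6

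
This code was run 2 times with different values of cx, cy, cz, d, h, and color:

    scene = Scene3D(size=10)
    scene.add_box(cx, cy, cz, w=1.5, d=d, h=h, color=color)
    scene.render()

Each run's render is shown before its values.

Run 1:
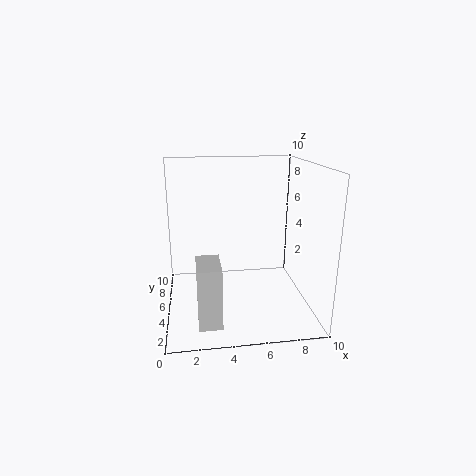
cx = 2, cy = 1, cz = 0.5, d = 2.5, h = 4, color = 'lightgray'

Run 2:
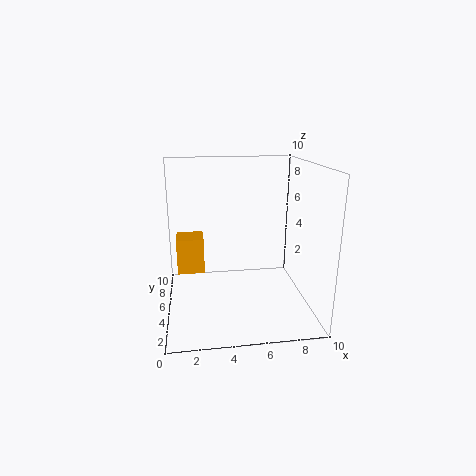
cx = 1, cy = 1, cz = 4.5, d = 1.5, h = 2, color = 'orange'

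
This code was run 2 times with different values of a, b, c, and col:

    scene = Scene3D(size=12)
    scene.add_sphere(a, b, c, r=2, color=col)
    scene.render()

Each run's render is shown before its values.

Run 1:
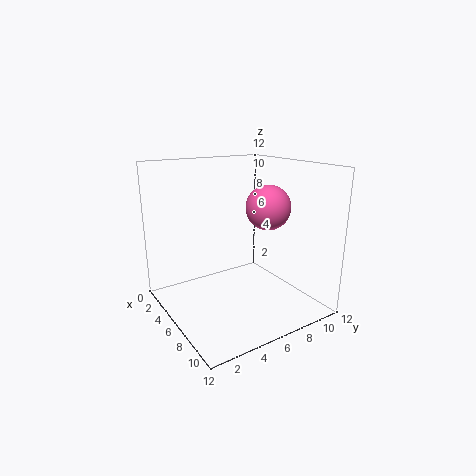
a = 5.5; b = 9.5; c = 8; col = 'hotpink'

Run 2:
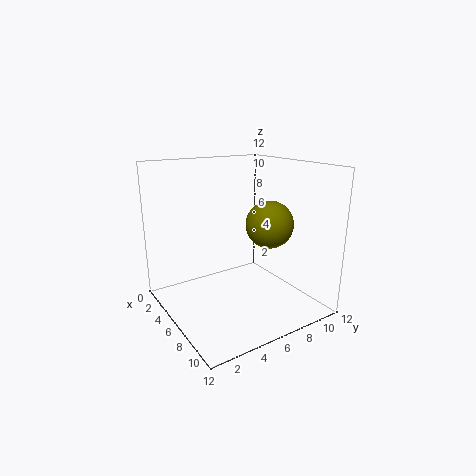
a = 7; b = 8.5; c = 7; col = 'olive'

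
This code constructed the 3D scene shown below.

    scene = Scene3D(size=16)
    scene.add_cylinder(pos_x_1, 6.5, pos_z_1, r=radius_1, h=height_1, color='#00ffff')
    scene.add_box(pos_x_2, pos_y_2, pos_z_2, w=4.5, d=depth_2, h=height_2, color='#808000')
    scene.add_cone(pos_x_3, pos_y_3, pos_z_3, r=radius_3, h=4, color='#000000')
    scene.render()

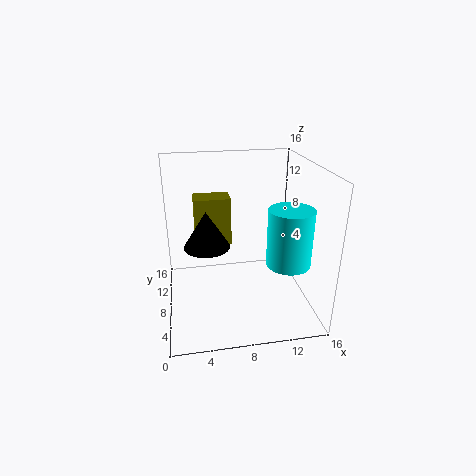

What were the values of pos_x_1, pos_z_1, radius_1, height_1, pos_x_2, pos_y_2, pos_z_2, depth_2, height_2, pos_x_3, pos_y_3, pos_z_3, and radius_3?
pos_x_1 = 13.5, pos_z_1 = 5, radius_1 = 2.5, height_1 = 6.5, pos_x_2 = 3.5, pos_y_2 = 12.5, pos_z_2 = 5, depth_2 = 3, height_2 = 6, pos_x_3 = 4.5, pos_y_3 = 7.5, pos_z_3 = 7.5, radius_3 = 2.5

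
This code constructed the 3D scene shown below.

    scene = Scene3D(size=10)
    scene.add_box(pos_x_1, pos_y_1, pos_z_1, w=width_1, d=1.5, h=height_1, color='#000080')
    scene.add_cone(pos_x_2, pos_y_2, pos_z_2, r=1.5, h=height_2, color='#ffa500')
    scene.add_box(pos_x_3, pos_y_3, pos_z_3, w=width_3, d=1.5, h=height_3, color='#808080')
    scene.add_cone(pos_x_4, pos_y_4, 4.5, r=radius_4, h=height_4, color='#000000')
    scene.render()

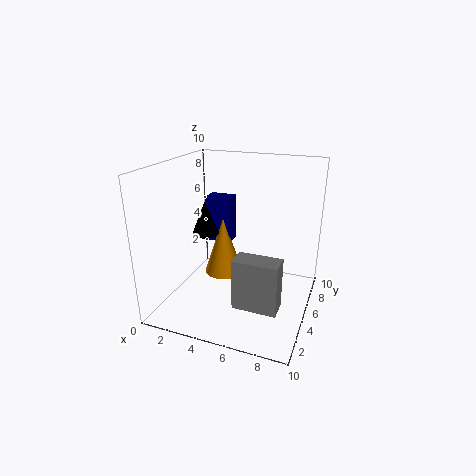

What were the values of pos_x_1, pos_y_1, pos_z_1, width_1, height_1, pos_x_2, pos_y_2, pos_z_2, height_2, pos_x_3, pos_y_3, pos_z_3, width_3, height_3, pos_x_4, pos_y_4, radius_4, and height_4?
pos_x_1 = 1.5; pos_y_1 = 7; pos_z_1 = 3.5; width_1 = 2; height_1 = 3.5; pos_x_2 = 3; pos_y_2 = 7; pos_z_2 = 1; height_2 = 4.5; pos_x_3 = 5.5; pos_y_3 = 2.5; pos_z_3 = 1; width_3 = 3; height_3 = 3.5; pos_x_4 = 2; pos_y_4 = 6; radius_4 = 1; height_4 = 2.5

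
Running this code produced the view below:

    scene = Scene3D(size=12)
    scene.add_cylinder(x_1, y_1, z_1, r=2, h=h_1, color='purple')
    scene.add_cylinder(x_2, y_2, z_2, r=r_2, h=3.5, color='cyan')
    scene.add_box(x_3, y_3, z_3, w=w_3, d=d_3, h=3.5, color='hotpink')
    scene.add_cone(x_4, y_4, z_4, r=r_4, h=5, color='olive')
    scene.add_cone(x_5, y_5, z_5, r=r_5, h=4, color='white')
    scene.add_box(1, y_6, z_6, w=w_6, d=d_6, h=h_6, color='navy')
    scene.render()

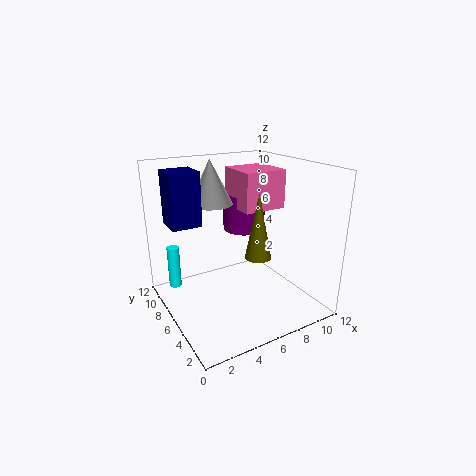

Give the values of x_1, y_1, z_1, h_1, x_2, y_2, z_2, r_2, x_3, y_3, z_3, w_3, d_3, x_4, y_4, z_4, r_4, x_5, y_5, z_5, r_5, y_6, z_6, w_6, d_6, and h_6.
x_1 = 9; y_1 = 10; z_1 = 5; h_1 = 3.5; x_2 = 1; y_2 = 8; z_2 = 2; r_2 = 0.5; x_3 = 7.5; y_3 = 7; z_3 = 7.5; w_3 = 4; d_3 = 4; x_4 = 6; y_4 = 3; z_4 = 5.5; r_4 = 1; x_5 = 5.5; y_5 = 10; z_5 = 8; r_5 = 2; y_6 = 7.5; z_6 = 7; w_6 = 2.5; d_6 = 2.5; h_6 = 4.5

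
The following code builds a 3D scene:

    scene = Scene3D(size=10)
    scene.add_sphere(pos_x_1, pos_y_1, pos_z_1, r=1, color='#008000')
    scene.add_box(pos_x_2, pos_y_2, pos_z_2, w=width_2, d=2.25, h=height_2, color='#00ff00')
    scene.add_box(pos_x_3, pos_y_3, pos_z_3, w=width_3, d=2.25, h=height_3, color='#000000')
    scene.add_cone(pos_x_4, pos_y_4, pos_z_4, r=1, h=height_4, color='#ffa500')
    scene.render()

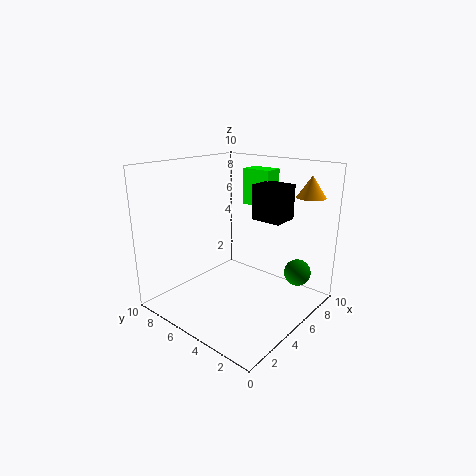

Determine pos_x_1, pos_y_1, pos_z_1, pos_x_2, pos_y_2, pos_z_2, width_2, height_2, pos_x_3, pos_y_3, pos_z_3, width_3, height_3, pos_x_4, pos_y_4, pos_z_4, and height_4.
pos_x_1 = 8.75; pos_y_1 = 2.25; pos_z_1 = 1.75; pos_x_2 = 8; pos_y_2 = 4.75; pos_z_2 = 6.5; width_2 = 1.5; height_2 = 2.75; pos_x_3 = 6.5; pos_y_3 = 2.75; pos_z_3 = 6; width_3 = 2; height_3 = 2.5; pos_x_4 = 8.5; pos_y_4 = 1.5; pos_z_4 = 7.75; height_4 = 1.5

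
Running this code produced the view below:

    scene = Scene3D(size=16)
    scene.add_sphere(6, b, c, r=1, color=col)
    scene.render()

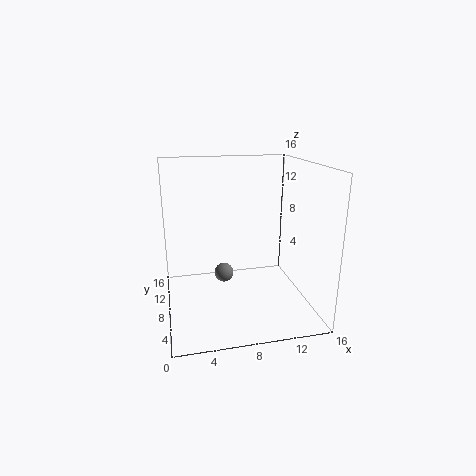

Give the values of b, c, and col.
b = 6, c = 5, col = 'gray'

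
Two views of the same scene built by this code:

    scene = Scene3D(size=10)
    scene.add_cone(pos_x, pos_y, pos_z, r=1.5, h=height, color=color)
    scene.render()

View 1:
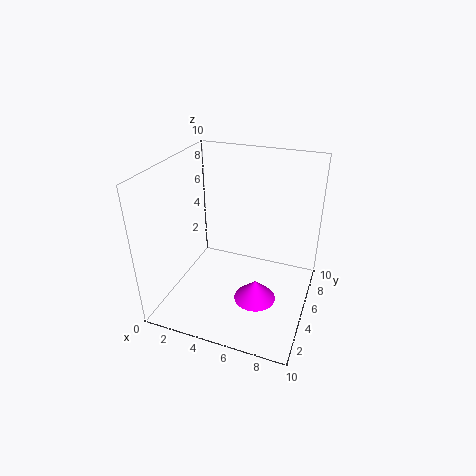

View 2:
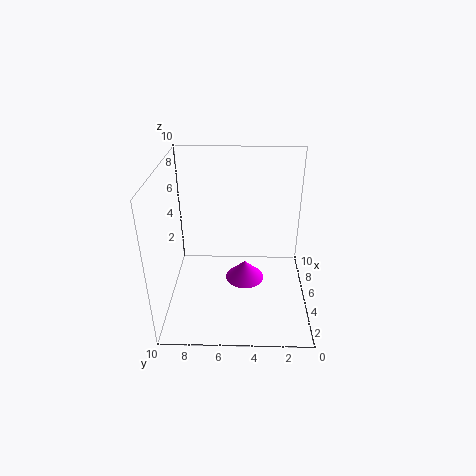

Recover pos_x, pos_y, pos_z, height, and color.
pos_x = 6.5, pos_y = 4.5, pos_z = 0.5, height = 1.5, color = 'magenta'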